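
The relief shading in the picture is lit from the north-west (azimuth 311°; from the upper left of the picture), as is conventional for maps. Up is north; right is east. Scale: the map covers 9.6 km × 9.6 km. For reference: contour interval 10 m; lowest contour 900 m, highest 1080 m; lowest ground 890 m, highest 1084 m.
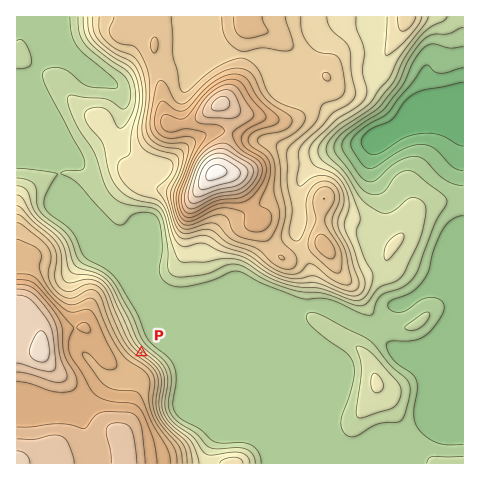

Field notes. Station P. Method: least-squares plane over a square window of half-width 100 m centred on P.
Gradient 8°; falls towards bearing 39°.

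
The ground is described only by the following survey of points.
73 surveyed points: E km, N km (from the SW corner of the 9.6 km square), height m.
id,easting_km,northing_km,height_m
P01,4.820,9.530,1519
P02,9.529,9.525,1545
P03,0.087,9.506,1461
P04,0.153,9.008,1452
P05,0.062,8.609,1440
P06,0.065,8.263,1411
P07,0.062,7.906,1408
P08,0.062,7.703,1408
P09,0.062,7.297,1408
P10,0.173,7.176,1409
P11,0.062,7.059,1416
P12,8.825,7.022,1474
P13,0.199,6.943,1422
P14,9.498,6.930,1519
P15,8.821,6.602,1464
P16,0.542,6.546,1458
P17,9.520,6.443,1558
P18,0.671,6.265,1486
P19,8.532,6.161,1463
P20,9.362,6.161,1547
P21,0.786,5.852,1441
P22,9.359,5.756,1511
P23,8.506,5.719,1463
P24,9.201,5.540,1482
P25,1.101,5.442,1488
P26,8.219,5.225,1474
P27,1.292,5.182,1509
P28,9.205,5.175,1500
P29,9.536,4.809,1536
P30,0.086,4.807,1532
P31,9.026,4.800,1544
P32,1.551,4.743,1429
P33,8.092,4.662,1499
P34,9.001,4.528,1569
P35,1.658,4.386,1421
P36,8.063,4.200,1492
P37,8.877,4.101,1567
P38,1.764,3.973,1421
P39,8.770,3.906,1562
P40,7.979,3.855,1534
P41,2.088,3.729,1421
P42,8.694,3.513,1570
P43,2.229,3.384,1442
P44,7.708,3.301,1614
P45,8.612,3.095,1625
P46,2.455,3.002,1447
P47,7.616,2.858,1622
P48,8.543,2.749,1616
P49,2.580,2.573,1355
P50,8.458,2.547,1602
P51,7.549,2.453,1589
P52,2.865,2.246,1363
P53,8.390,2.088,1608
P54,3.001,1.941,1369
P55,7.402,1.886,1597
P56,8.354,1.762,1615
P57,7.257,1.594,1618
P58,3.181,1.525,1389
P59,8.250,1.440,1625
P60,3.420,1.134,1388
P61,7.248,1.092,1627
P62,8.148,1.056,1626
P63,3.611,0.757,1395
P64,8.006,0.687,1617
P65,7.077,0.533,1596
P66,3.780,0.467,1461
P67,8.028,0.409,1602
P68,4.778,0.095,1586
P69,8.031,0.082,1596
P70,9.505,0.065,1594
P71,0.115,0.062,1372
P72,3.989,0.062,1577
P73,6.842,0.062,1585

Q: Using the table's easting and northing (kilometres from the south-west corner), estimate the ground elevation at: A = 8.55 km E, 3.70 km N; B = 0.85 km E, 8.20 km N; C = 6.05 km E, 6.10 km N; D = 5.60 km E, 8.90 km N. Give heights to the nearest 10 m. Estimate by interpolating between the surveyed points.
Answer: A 1540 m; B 1440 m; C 1450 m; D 1550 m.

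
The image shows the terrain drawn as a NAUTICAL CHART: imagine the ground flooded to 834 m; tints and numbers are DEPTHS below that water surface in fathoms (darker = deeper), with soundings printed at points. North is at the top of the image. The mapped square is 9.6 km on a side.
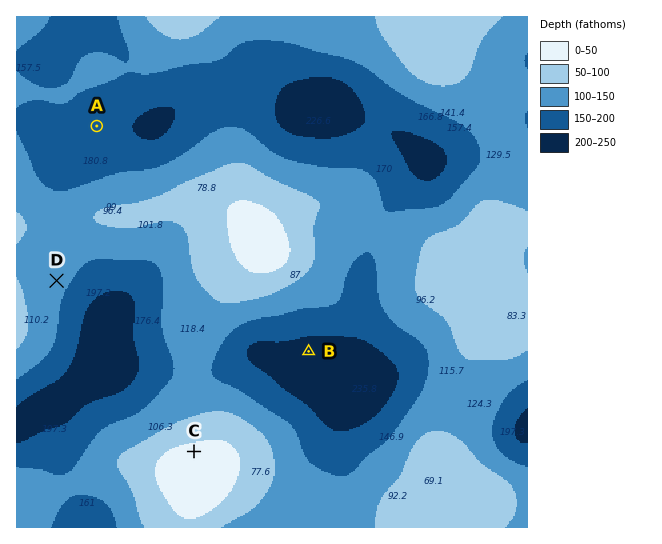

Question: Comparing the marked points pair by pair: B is lower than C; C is higher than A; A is lower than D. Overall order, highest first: C D A B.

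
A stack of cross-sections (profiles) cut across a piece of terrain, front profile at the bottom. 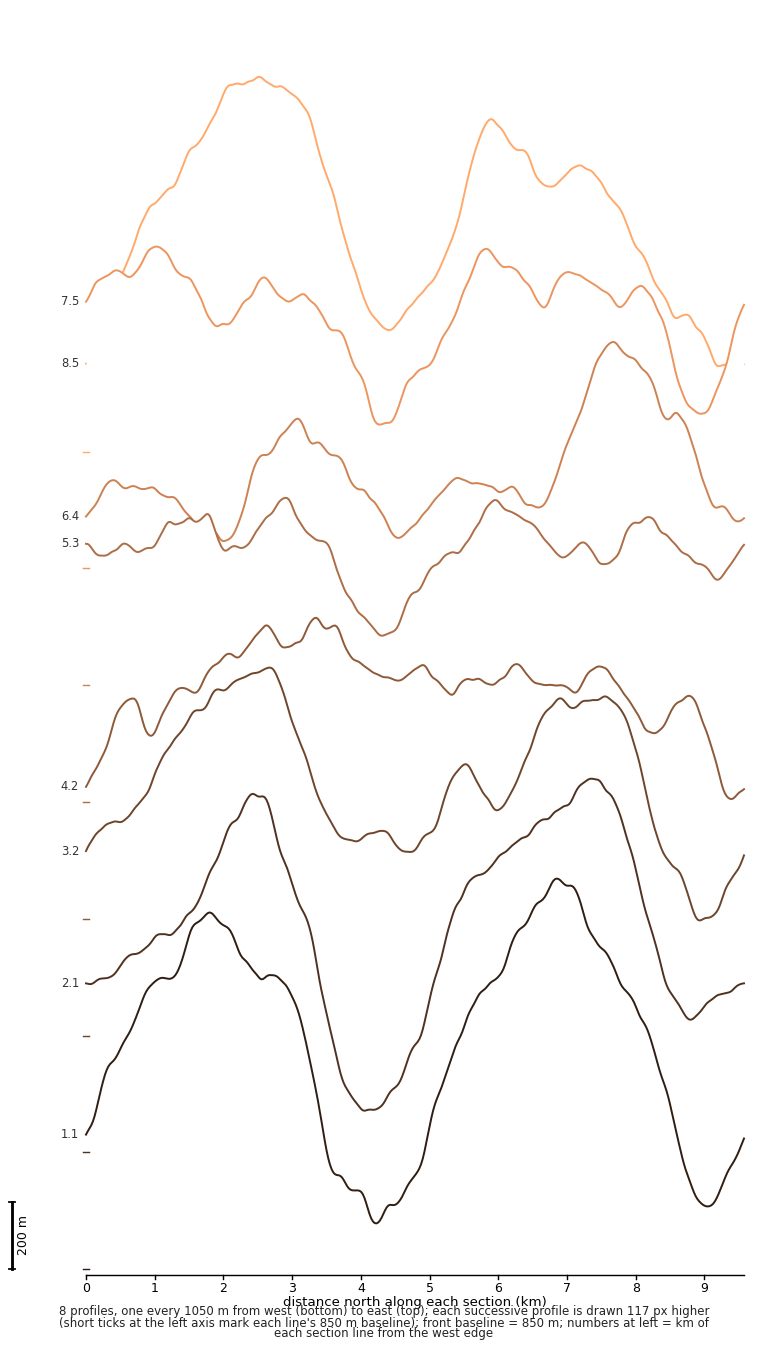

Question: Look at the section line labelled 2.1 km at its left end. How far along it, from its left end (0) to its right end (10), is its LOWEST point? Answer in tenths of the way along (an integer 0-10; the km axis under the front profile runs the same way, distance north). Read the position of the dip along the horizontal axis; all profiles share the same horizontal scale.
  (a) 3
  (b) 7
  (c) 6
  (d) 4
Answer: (d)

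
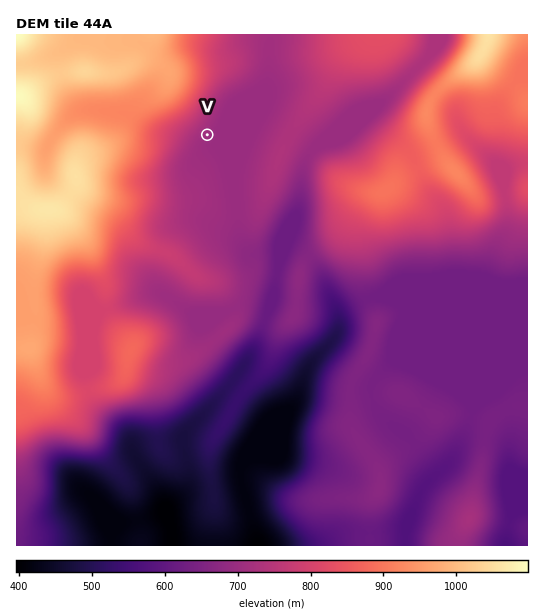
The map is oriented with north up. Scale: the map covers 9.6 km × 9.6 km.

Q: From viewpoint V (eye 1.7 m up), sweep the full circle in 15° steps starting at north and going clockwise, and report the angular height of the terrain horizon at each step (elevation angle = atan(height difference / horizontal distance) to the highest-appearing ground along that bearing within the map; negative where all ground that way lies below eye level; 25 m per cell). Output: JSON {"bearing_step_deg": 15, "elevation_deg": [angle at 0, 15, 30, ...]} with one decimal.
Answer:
{"bearing_step_deg": 15, "elevation_deg": [5.8, 3.0, 1.2, 1.1, 2.0, 3.7, 2.8, 3.0, 2.0, 0.6, 0.1, -0.2, 1.1, 1.8, 2.3, 4.6, 7.1, 8.2, 8.6, 9.2, 11.3, 12.9, 12.4, 9.5]}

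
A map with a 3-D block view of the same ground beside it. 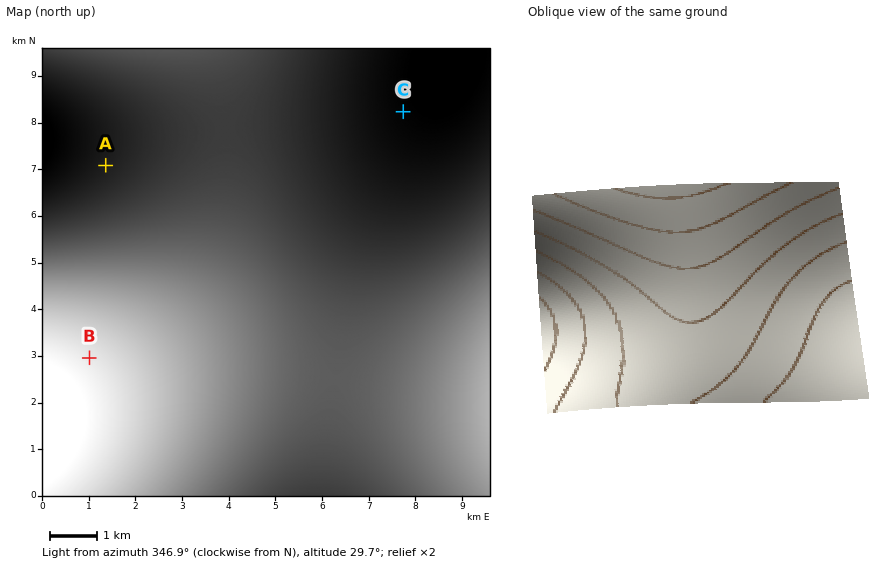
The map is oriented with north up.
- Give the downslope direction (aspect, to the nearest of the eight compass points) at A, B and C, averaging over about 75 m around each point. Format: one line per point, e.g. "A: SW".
A: SW
B: W
C: SE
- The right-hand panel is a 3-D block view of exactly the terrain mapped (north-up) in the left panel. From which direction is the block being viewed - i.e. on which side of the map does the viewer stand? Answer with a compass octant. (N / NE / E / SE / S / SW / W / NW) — S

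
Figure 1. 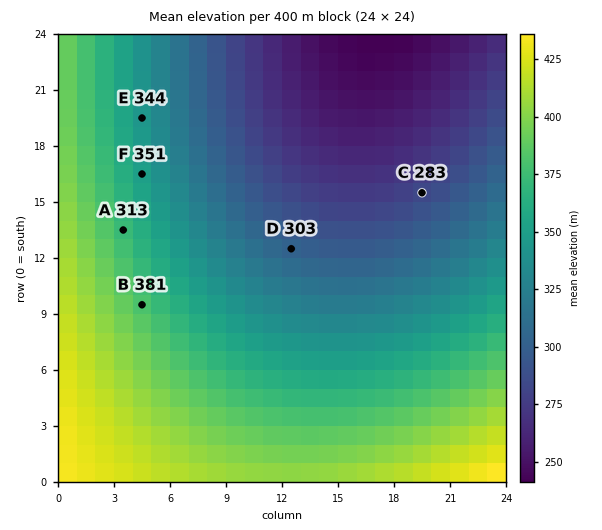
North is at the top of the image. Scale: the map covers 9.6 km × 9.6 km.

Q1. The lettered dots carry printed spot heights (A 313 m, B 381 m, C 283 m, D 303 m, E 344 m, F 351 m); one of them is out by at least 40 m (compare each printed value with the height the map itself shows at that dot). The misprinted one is A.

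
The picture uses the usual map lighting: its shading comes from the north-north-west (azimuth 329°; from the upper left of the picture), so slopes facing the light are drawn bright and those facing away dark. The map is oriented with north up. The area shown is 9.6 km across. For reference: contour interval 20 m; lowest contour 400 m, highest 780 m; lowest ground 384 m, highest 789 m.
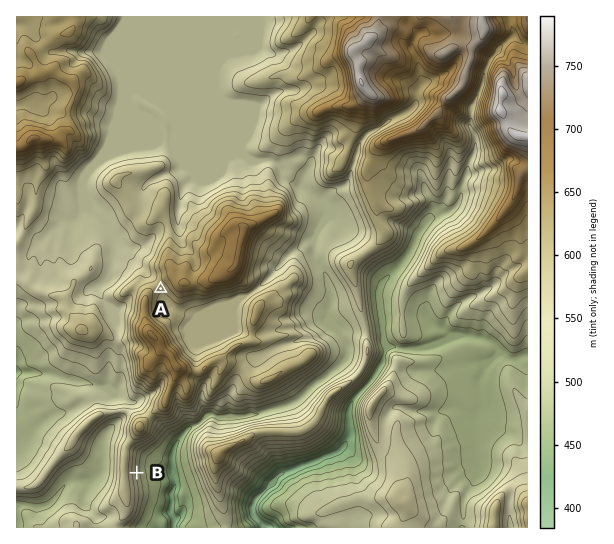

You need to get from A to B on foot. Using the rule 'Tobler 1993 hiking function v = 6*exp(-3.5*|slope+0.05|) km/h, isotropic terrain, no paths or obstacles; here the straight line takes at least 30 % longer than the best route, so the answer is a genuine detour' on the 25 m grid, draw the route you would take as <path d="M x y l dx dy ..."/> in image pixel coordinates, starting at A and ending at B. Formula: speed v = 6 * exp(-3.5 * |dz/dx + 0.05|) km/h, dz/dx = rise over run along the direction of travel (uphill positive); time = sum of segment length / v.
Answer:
<path d="M161 289l-4 8 0 21 9 19 0 18 1 3 0 11 3 5 0 4-20 40 0 15-1 2-12 12-2 3 0 20 2 3"/>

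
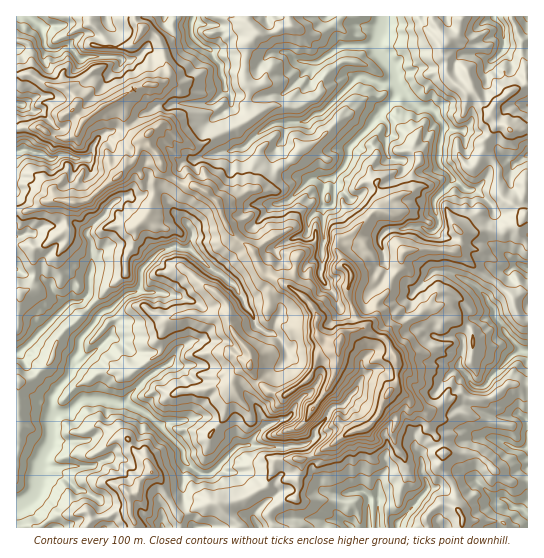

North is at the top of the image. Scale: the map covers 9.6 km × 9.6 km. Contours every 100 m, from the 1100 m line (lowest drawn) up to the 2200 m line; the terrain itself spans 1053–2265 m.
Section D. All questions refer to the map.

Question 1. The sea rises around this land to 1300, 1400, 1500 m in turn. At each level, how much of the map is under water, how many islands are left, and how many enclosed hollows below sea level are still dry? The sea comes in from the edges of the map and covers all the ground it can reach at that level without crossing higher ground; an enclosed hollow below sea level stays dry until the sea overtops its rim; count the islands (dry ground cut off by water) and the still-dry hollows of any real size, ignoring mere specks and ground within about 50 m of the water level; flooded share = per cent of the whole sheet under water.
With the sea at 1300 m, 29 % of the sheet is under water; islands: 0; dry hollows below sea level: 0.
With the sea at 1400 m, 47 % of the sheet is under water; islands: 0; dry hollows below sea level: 0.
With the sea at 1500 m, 66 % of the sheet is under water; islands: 0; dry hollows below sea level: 0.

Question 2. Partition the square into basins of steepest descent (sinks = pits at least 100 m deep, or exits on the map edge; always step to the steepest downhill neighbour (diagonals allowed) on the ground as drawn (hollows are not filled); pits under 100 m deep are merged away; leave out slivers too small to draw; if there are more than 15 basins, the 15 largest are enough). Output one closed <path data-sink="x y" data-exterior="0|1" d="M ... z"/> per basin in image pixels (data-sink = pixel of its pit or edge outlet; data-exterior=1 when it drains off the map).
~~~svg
<path data-sink="17 505" data-exterior="1" d="M147 135l-8 14-3 9-13 12-5 7-12 7-17 16-8 3-30-3-6 1-15 10-14 0 0 34 14 0 4 3 13-4 19-15 7 10 8 1 33-15 11-1 11 3-3 19-8 13 0 15-65 61-7 15-1 9-18 18-9 4-9 1 1 146 69 0 9-9 14-3 9-5 11 0 2-2-2-14 8-4 2-8 12-11 9 7 7 18 11 19 31-13 12 1 26-7 20-11 10-26 25 0 8-3 33-21 26-9 11-14 7-18 9-10 1-23-9-20-5-5-10-2-8-7-20 5-6 10-20-6-3-8 1-14-8-13-11-10-19-12-13-5-6-6-7-18-22-18-14-31-10-10-9-5-19-4-16-14-6-15-8-9z"/><path data-sink="383 17" data-exterior="1" d="M461 16l-171 0 1 9-2 2-6 0-14 8-12-2-10 13-3 32 5 9-2 23 4 8-4 3-50 26-6 0-12-7-13-15-7 0-11 9 1 11 8 9 6 15 16 14 19 4 9 5 10 10 14 31 22 18 7 18 6 6 13 5 19 12 11 10 8 13-1 14 3 8 3 2 17 4 6-10 20-5 10-9 1-14 11-12 5-15 9-12 0-9 5-6 29-2 18 3 7-7 1-13 13 1 12-4 17 2 6-4 8-2 8-10-24-18-2-7 0-20-6-9-10-10 1-10 9-12 7-4-3-1-6-10-7-5-11-18-6 2-16-13-4-7 0-14-4-4-2-6 6-9 10-6 4-12z"/><path data-sink="521 350" data-exterior="0" d="M435 249l-20 0-9 2-3 3-2 12-9 12-5 15-11 12-1 14-10 8 8 8 10 2 13 20 1 14-1 14-3 4 14 7 6 8 14 8 11-4 7-7 13-6 5 0 12 5 10 0 9-4 15-12 18 1 1-63-9-5-6-19-55-45z"/><path data-sink="193 18" data-exterior="0" d="M246 16l-111 1 1 5 6 6 7 1 11 10 8 30 0 9-5 5-24 4-22 12 6 10 4 18 10 10 6 0 16-12 7 0 13 15 12 7 6 0 54-29-4-8 2-23-5-9 0-8 3-24 9-13-9-11z"/><path data-sink="29 17" data-exterior="1" d="M134 16l-117 0-1 58 15 1 15 9 21 5 9 10-3 12 10 10 20-16 36-18 8-3 14 0 7-6 0-9-8-30-11-10-7-1-6-6z"/><path data-sink="351 527" data-exterior="1" d="M385 400l-5 13-11 14-26 9-12 9-30 16 0 9-4 8 2 11-3 9-11 2-16 13 0 5 5 10 113-1 0-13 12-11 2-16 7-12 0-9-15-28 3-24z"/><path data-sink="18 353" data-exterior="0" d="M125 224l-16 3-28 13-8-1-7-10-19 15-12 5-2 33-4 7-9 5 0 13-4 12 1 62 8 0 9-4 18-18 1-9 7-15 65-61 0-15 8-13 3-19z"/><path data-sink="17 151" data-exterior="1" d="M117 99l-14 6-16 12-6 6-2 8-12 8-14-3-12-8-16-1-9 3 1 81 13 0 15-10 6-1 12 0 8 3 15-2 20-17 12-7 5-7 13-12 9-21-8 0-10-10-4-18z"/><path data-sink="527 449" data-exterior="1" d="M518 384l-9 0-15 12-9 4-10 0-12-5-5 0-13 6-7 7-12 4 3 7 0 7 11 16 3 9 2 2 32 2 33 28 17-3 1-94z"/><path data-sink="494 17" data-exterior="1" d="M511 16l-49 0-5 18-10 6-6 9 2 6 4 4 0 14 2 5 18 15 6-2 11 18 6 4 9-13 12-9 17-9 0-41-7 0z"/><path data-sink="398 523" data-exterior="0" d="M394 389l-5 2-4 10 11 13-3 24 15 28 0 9-7 12-2 16-12 11 0 13 40 1 0-11 7-9 7-4 15 3-1-18-15-23 4-13-4-11-11-16-1-11-15-11-6-8z"/><path data-sink="527 514" data-exterior="1" d="M471 453l-26 0-5 10 1 6 12 16 3 10-1 11 8 12 0 9 64 1 1-47-18 2-27-24z"/><path data-sink="527 269" data-exterior="1" d="M527 215l-10 10-8 2-6 4-17-2-12 4-12 0-2 12-7 6 13 8 17 16 23 16 7 7 6 19 7 4 2 0z"/><path data-sink="21 105" data-exterior="0" d="M31 75l-15 0 0 54 9-2 16 1 12 8 10 3 11-3 5-5 4-9-10-11 3-5-1-9-8-8-21-5z"/><path data-sink="258 527" data-exterior="1" d="M298 459l-21 1-11 27-19 10-28 8 22 23 32 0 0-3-4-7 2-8 16-11 9-1 3-9-2-11 4-8 0-9z"/>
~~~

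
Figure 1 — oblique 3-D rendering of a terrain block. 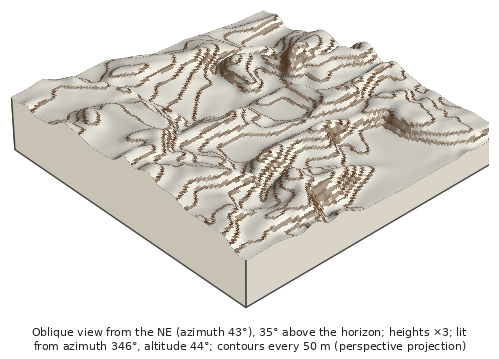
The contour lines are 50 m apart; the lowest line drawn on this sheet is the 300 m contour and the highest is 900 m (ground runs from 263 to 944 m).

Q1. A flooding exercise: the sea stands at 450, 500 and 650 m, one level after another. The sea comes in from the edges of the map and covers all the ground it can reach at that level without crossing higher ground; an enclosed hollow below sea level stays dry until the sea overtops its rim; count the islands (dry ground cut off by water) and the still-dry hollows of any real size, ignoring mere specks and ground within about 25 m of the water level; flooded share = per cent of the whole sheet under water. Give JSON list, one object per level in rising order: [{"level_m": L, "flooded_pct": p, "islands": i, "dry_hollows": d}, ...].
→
[{"level_m": 450, "flooded_pct": 8, "islands": 0, "dry_hollows": 0}, {"level_m": 500, "flooded_pct": 22, "islands": 1, "dry_hollows": 0}, {"level_m": 650, "flooded_pct": 63, "islands": 2, "dry_hollows": 0}]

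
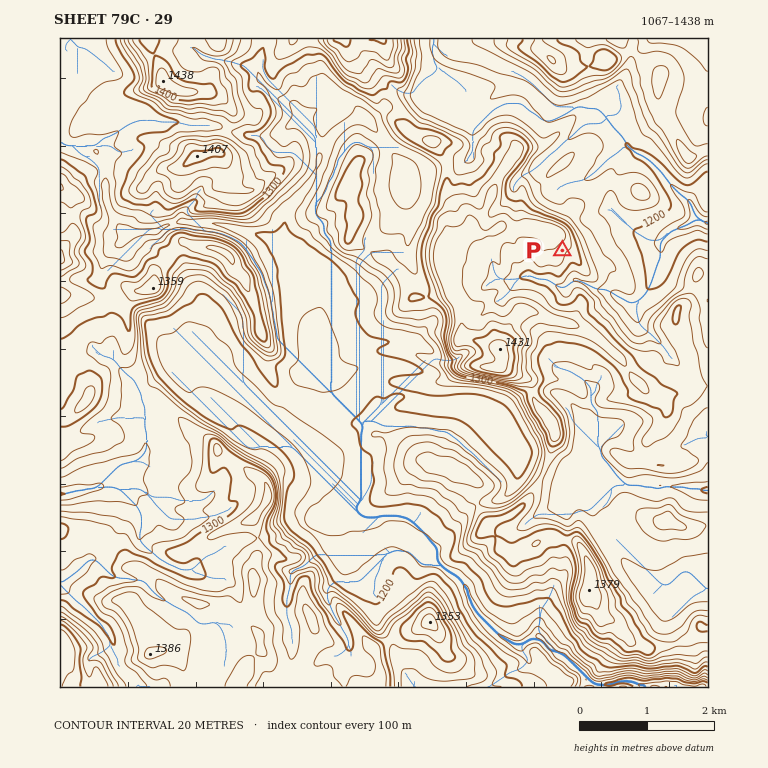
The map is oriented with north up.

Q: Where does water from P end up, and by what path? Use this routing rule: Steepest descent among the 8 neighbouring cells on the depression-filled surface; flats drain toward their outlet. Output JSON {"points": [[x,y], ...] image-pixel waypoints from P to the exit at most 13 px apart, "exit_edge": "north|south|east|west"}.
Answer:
{"points": [[562, 250], [571, 264], [574, 278], [586, 284], [599, 289], [613, 293], [627, 301], [640, 300], [650, 286], [655, 272], [660, 259], [660, 245], [670, 232], [684, 227], [697, 220], [708, 223]], "exit_edge": "east"}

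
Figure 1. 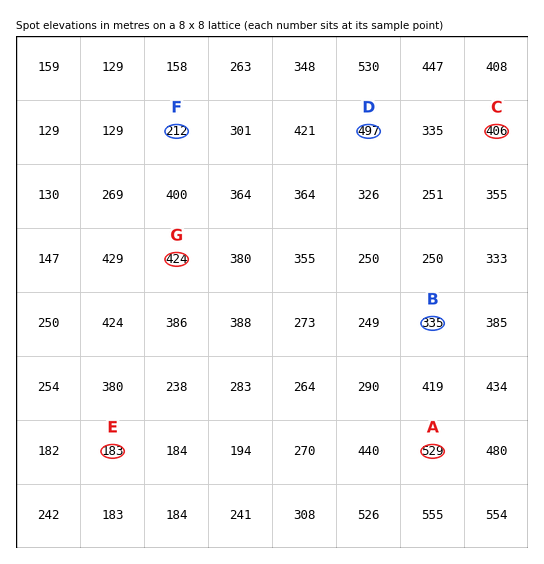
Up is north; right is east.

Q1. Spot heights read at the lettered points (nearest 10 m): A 530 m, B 330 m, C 410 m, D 500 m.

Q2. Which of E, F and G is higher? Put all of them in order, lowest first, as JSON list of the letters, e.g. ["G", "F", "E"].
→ ["E", "F", "G"]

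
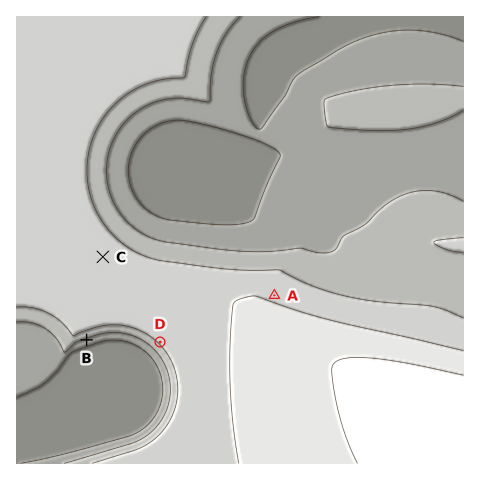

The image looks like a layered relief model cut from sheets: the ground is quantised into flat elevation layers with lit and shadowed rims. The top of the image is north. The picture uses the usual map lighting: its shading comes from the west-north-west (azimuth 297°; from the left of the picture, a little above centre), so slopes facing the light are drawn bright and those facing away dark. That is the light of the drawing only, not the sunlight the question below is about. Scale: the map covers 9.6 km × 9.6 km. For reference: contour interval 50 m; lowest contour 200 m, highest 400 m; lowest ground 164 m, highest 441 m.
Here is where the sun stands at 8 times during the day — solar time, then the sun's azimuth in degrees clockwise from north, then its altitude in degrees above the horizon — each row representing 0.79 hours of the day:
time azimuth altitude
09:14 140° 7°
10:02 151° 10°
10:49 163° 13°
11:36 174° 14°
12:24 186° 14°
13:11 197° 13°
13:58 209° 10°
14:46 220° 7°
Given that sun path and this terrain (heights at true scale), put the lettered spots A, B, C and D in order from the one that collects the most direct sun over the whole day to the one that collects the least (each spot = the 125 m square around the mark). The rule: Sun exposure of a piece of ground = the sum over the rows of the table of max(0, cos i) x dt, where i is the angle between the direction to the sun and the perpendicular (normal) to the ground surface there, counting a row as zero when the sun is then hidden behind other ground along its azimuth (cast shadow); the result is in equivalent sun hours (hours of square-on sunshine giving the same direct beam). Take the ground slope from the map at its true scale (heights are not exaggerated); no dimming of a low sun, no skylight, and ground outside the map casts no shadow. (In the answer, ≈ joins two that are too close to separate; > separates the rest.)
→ B > D > C ≈ A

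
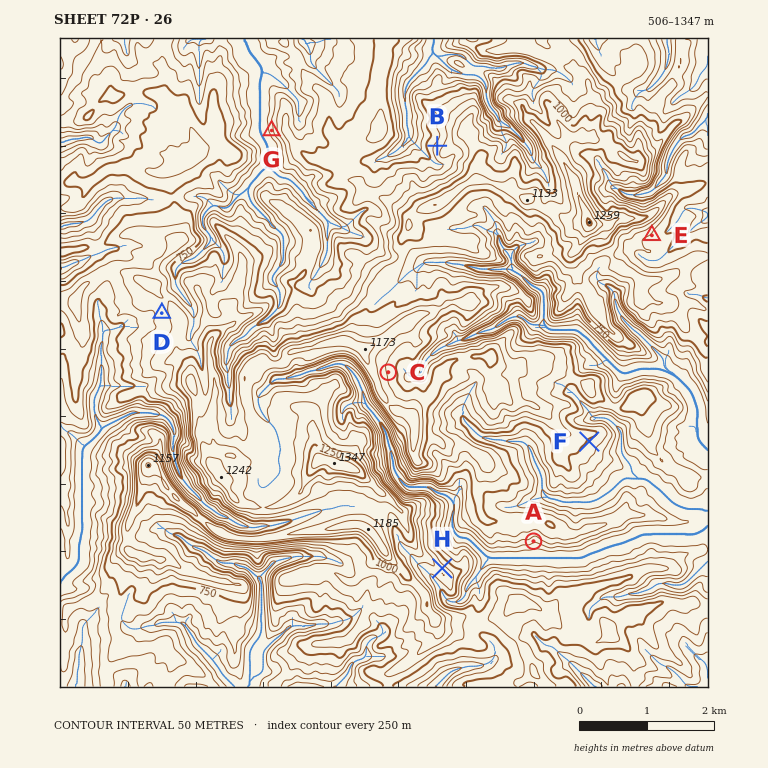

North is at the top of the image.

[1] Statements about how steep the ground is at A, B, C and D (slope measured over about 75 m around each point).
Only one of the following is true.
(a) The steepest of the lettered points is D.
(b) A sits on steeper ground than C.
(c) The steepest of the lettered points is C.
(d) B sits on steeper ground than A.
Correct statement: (b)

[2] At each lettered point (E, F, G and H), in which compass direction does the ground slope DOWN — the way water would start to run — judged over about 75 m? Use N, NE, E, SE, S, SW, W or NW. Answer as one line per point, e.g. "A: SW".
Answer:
E: SE
F: SE
G: W
H: NE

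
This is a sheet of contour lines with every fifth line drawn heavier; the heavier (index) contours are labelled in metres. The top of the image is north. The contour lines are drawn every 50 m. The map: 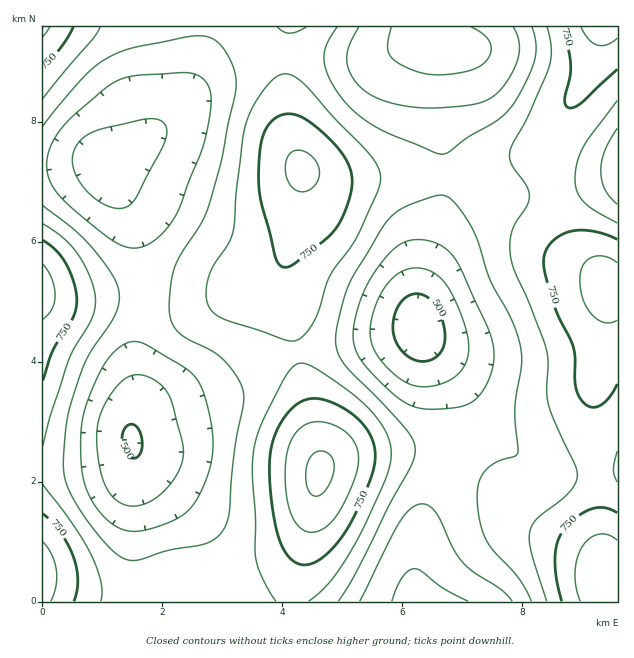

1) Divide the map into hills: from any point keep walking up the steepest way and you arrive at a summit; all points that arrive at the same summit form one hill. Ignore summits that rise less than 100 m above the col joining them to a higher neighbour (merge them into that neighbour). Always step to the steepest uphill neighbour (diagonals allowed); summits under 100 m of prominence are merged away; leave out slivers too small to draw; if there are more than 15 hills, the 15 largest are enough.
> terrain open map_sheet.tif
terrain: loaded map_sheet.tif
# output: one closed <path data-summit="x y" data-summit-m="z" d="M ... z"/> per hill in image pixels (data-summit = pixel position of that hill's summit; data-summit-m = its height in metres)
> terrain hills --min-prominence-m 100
<path data-summit="302 169" data-summit-m="810" d="M431 41l-13 0-26 11-24 6-79-5-35 0-18 5-27 16-57 60-42 29 4 18 16 32 5 13 9 65-3 30-5 19 0 68-4 16 1 6 9-12 12-8 73-24 35-21 19-9 110-20 29-9 0-42 20-69 6-33-8-89 0-30 6-19z"/><path data-summit="319 472" data-summit-m="860" d="M419 328l-28 8-110 20-19 9-35 21-66 21-19 11-10 12 0 17 3 118 7 36 277 1-3-11 0-39 4-27 12-36 18-38 8-25 0-15-5-18-9-20-16-25z"/><path data-summit="607 288" data-summit-m="822" d="M617 178l-67 14-69 6-20 8-15 19-12 25-11 30-5 20 0 24 6 16 30 38 26 45 49 44 9 5 16 2 26 0 38-3z"/><path data-summit="602 27" data-summit-m="824" d="M617 26l-187 1 5 12 9 6-6 19 0 30 8 89-6 33-18 61-1 15 17-52 14-24 9-10 20-8 69-6 68-15z"/><path data-summit="604 579" data-summit-m="835" d="M431 350l1 5 12 18 9 20 5 18 0 15-8 25-18 38-12 36-4 27 0 39 4 10 197 1 1-130-64 2-16-2-9-5-49-44-26-45z"/><path data-summit="43 292" data-summit-m="817" d="M109 162l-33 0-34 4 1 302 40-1 20-3 24-9 5-7 0-24 4-16-1-48 9-69-9-65-5-13-16-32z"/><path data-summit="43 27" data-summit-m="812" d="M205 26l-162 0-1 139 68-3 27-16 17-14 20-20 16-25 14-45z"/><path data-summit="43 577" data-summit-m="825" d="M133 448l-6 7-24 9-61 5 1 133 99-1-7-36z"/>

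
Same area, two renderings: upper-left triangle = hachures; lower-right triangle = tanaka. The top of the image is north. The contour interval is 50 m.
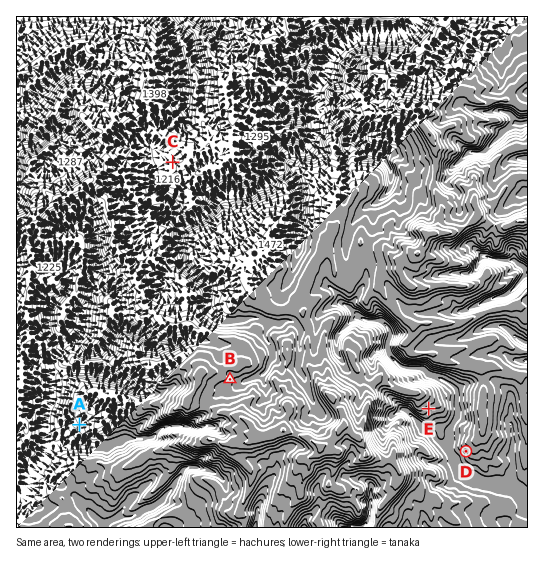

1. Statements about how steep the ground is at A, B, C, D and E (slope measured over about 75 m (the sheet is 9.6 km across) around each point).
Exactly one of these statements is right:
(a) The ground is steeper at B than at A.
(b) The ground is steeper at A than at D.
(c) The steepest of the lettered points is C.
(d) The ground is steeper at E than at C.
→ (d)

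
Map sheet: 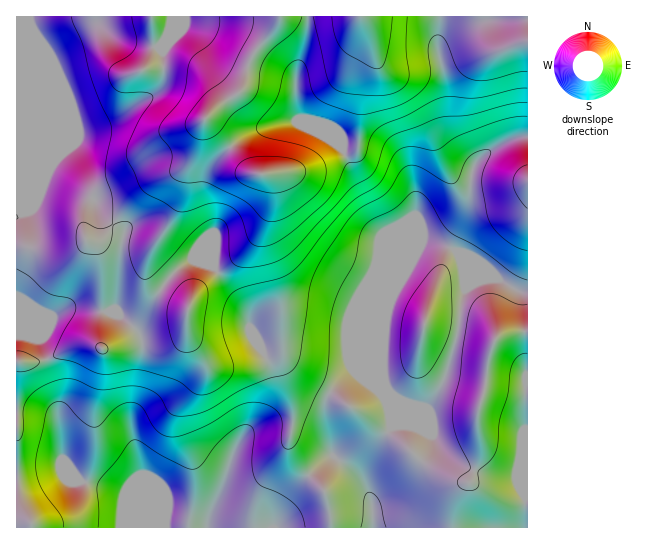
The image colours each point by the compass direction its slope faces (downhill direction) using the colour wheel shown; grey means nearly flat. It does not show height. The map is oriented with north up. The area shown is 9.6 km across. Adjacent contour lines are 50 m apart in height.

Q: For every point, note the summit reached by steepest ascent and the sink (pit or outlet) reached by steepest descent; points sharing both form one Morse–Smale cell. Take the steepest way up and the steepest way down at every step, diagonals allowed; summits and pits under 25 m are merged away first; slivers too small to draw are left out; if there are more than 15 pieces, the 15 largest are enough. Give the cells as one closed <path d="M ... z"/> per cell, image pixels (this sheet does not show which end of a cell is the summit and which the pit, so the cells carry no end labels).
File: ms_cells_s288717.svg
<path d="M439 16l-422 0-1 315 54-23 43 4 8 4 13 12 31-46 17-17 13-5 20 6 1-28-12-44 0-13 7-15 18-18 16-12 17-8 28-7 7 0 20 8 26 20 8 20 36 70 0 72 2-10 24-42 8-18 4-4 14 2 6-3 19-25 5-13 2-21 4-14-18-20-9-20-1-32-10-42z"/><path d="M297 121l-26 4-26 11-16 12-18 18-7 15 1 20 11 37-1 31 29 37 4 8 4 20 19 32 4 15 0 13-6 15-26 28-10 16-9 30-13 28-4 17 68-1 9-22 11-15 37-35-7-28 0-25 10-16 15-14 5 0 11 11 11 6 10 12 0-11-4-16 1-41 3-14 0-80-36-70-8-20-26-20z"/><path d="M195 260l-9 3-15 12-36 52 8 16-4 43-8 33 2 23 8 29-6 20 0 37 71 0 31-83 32-36 6-15 0-13-4-15-19-32-4-20-4-8-30-39z"/><path d="M462 259l3 31-4 11-4 34-13 46-11 20-7 8-24 10-9 7 20 1 13 5 5 6-11 19-48 44 2 27 149 0 2-5 0-132 3-5 0-93-7-1-18-11-33-14z"/><path d="M79 308l-17 3-11 6-33 14-2 3 25 7 18 53 0 32 4 33 18 22 44 12 8 21 1 14 1-37 6-20-8-29-2-23 8-33 4-43-4-10-22-20z"/><path d="M353 371l-18 15-10 16 0 25 7 28-37 35-11 15-9 23 98 0-1-27 48-44 9-15 2-5-10-8-14-4-16 2-2-16-5-14z"/><path d="M19 335l-3 0 0 192 117 1 0-14-8-21-44-12-18-22-4-33 0-32-18-53z"/><path d="M527 16l-87 1-3 32 10 42 1 32 9 20 18 21 11-11 15-9 16-7 11 0z"/><path d="M426 240l-5 2-16 32-10 16-8 21-4 63 8 53 14-10 21-8 5-4 16-31 12-45 2-28 4-11-4-31-6-8z"/><path d="M527 137l-14 2-27 14-13 14-6 39-14 21-14 12-14-2-4 4 16 2 18 8 15 16 23 9 28 16 7-1z"/><path d="M527 387l-2 4 2 107-2 30 3-1z"/>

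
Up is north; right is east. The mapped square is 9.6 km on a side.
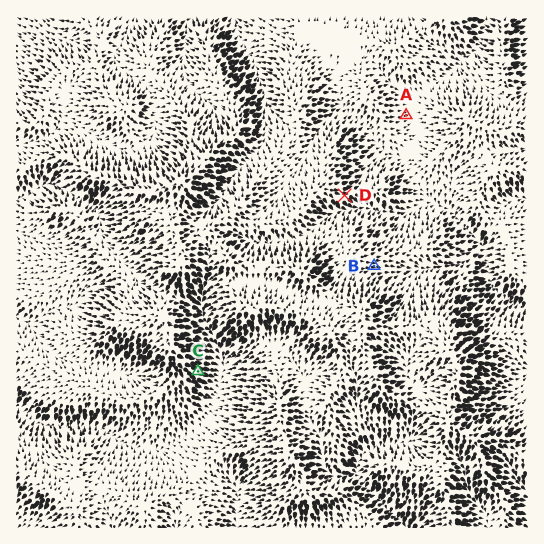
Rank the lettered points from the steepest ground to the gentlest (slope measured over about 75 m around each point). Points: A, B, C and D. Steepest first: C D B A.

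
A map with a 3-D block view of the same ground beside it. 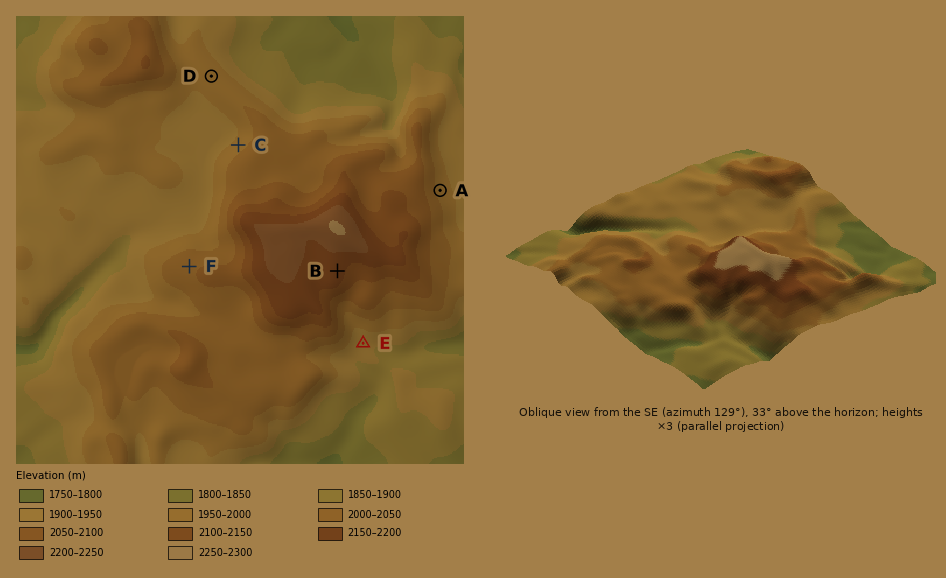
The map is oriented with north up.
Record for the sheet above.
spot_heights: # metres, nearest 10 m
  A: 1980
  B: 2180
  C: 1970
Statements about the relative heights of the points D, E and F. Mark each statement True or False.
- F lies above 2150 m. False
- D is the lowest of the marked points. False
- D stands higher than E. True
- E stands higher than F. False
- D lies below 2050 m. True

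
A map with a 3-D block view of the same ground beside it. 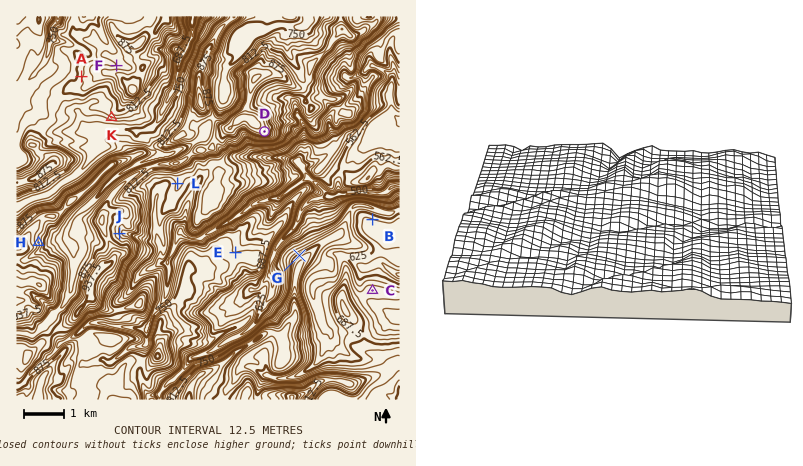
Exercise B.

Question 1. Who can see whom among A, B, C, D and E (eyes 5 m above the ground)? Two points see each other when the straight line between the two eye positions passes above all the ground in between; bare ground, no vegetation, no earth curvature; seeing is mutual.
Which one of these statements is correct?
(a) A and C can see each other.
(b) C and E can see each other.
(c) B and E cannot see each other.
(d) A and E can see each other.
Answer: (c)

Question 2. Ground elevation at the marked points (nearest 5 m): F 840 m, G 695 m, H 900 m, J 845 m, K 785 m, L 765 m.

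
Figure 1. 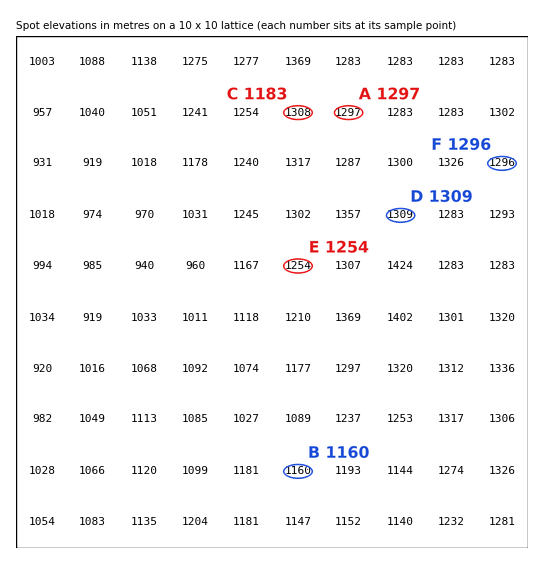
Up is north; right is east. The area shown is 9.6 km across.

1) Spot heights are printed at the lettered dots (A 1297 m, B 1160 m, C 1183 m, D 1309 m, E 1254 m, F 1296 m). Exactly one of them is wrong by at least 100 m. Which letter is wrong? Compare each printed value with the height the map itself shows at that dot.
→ C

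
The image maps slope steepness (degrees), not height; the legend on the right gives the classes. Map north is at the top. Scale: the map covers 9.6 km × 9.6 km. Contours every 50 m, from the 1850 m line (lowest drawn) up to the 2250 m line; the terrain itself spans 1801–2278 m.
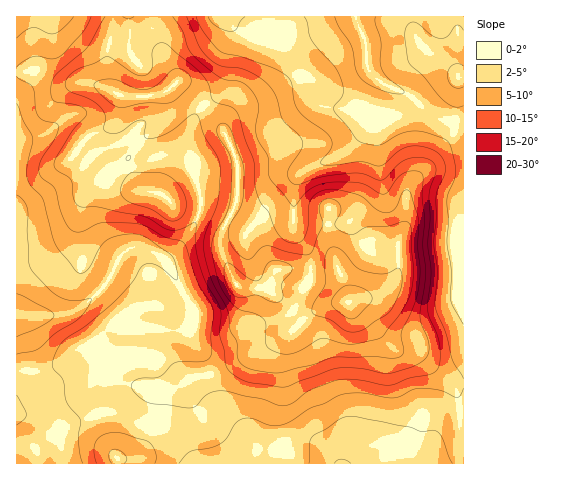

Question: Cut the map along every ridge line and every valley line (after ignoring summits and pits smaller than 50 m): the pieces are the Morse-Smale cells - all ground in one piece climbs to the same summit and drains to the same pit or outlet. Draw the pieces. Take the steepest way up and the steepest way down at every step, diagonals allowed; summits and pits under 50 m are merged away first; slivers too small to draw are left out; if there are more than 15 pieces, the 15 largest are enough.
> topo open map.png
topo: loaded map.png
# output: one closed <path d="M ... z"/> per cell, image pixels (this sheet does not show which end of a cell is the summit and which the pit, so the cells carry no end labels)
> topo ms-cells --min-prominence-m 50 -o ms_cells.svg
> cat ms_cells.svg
<path d="M355 16l-129 1 8 16-6 24-1 25-3 8-7 6-19 15-9 26 0 13 7 17 0 12 6 22-2 7 49 22 21-22 18-6 5-9 1 36 14 22 3 12-1 15-16 31 11 8 22-12 21-3 15 12 22 26 10 8 7 4 19 4 21 19 12 7 9 2 1-262-23-3-13-7-18-17-32-15-10-11-2-26z"/><path d="M348 302l-13 1-16 6-14 9-17 15-70 39-23 4-16 9-19 4-3 3-1 22-3 11 18 10 26 29 266 0 1-80-10-2-12-7-21-19-19-4-7-4-10-8-17-22z"/><path d="M140 247l-14 3-7 8-12 25-13 14-16 12-10 5-16 2-36-1 1 149 45-1 0-12-6-16-14-15-11-5 16 2 14 6 8 0 34-10 13 0 21 9 15 4 4-12 1-22 3-3 19-4 16-9 23-4 52-27 22-14 16-15-4 1-11-7-10 7-26 8-33 20-20 2-9-7-6-11-1-7 3-8 0-8-21-41-12-11z"/><path d="M130 138l-36 16-13 15-12 11-36 23-17 7 1 105 35 1 19-4 16-9 15-15 7-9 10-21 7-8 14-3 27 12 10-9 13-18 8-15 1-5-24-6-10-10-8-4-13-1-9-9-6-14-1-10 10-13z"/><path d="M38 71l-22 2 1 137 16-7 36-23 12-11 13-15 24-10 9-6 11 6 26-22 5-11-3-20-19 5-27-1-26-11-33-2z"/><path d="M225 16l-112 1 0 14-6 23 0 23 2 11 11 7 9 1 18 0 20-5 2 14-2 13-29 27 17 11 20-1 12 2 8 17 1-7-7-17 0-13 4-17 5-9 26-21 3-8 1-25 6-24z"/><path d="M463 16l-107 0 10 27 2 26 10 11 32 15 22 19 14 6 17 1z"/><path d="M200 212l-12 24-11 14-12 9 26 47-3 20 4 10 12 11 12 0 25-10 18-13 24-7 9-8-26-20-22-1-5-1-5-6-14-36 4-21z"/><path d="M293 193l-5 9-18 6-21 22-4 0-32-18-12-4-2 3 25 13-4 21 14 36 5 6 5 1 22 1 27 21 7-10 11-28 0-9-3-12-14-22z"/><path d="M112 16l-95 0-1 55 22 0 23 11 27 0 22 8-3-13 0-23 6-23z"/><path d="M116 413l-13 0-34 10-8 0-19-7-12 0 12 4 14 15 6 16 0 13 55 0 1-6 11 1 11-5 8-14 5-14-16-4z"/><path d="M139 146l-11 12 2 14 7 14 7 5 13 1 8 4 10 10 24 6 3-9-2-9-10-34-3-3-12-2-20 1z"/><path d="M154 426l-14 28-11 5-11-1 0 6 79-1-26-28z"/>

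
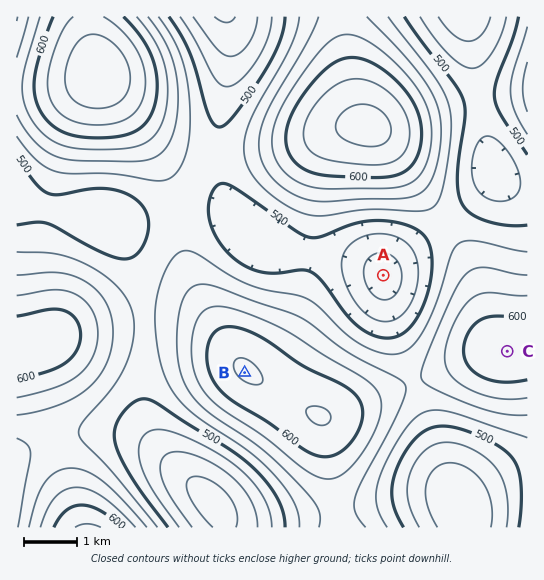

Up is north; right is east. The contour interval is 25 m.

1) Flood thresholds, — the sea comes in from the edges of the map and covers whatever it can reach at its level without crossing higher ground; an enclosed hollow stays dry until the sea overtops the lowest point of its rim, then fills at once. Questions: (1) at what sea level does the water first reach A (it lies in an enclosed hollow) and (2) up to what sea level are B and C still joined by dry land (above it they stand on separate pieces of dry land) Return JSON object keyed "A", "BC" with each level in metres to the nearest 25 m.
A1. {"A": 500, "BC": 550}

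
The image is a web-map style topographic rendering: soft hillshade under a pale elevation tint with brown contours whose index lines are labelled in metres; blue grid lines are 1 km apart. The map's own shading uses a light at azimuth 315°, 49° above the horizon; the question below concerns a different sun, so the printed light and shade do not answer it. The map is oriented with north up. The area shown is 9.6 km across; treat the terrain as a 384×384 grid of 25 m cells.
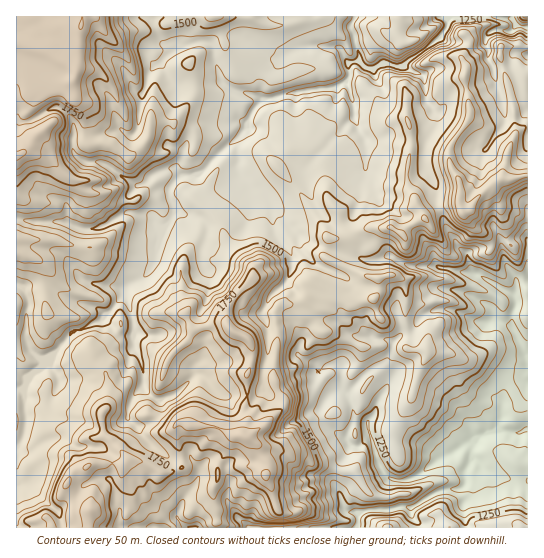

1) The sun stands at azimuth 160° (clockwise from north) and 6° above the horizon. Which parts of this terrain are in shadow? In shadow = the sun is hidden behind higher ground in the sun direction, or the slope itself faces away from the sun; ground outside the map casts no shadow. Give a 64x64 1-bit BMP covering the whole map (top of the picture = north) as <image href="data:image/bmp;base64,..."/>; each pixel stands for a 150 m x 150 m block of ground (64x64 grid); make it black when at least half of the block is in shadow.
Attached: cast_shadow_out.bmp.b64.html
<image width="64" height="64" href="data:image/bmp;base64,Qk0+AgAAAAAAAD4AAAAoAAAAQAAAAEAAAAABAAEAAAAAAAACAAATCwAAEwsAAAIAAAAAAAAA////AAAAAACEAAAQAB//sf4AAAAA/+f//4AMADCf///5wAQAPA9///nAAAA4B////eABgAwP//7+AAGACA///v8AMYIAzn/8//j4mgDsP/z//+AAAPg/+v//wAGI8Bf//9+AAdzAB////+A8eAwD+P/f//8wDAHw/+///4IMAGD/9///wwcAAP/////BA4AA/////0AjwAD/9//yABHAAP/n//sCScAA/8f/+SBAwAD/3//5IAAAAP+H89EAAQPg7/f5gYA94/BD9/gNAADz+EH/+z8DAHn4YH/j/wAEP/Bj///5AAAcA2MP/+GAAB/D4P//8fAYHxoB///44BgMcQGP//h7jM/gAA///f4//gAAD//+ff/IADAH/////wBgAcf///4+AAL/8////xAAAP/7////5YAA//////9/wACCB////j/wAAAB///s/76AAAL//8///sAAe//9D//u4ABc//wP/+7wAfh/+Ad/z/8D8D/wBH+P/wPAH/GAf4//gwIv/4B/n//DPwH/AH+f/OEfAc8Af57+8AGBjgB/H3/8AZAGAHe/P7wBmAex57++AAOcD/3nv7wAA/wa/+//uAAB0AAP7/84AgDAAAB//zgAMMAAAH//OQAgHAAAf/+zAAAeAB92//IAAB8ABiA//wAADAAAIH8/AA4AAAAEP78AByAAADwf/g=="/>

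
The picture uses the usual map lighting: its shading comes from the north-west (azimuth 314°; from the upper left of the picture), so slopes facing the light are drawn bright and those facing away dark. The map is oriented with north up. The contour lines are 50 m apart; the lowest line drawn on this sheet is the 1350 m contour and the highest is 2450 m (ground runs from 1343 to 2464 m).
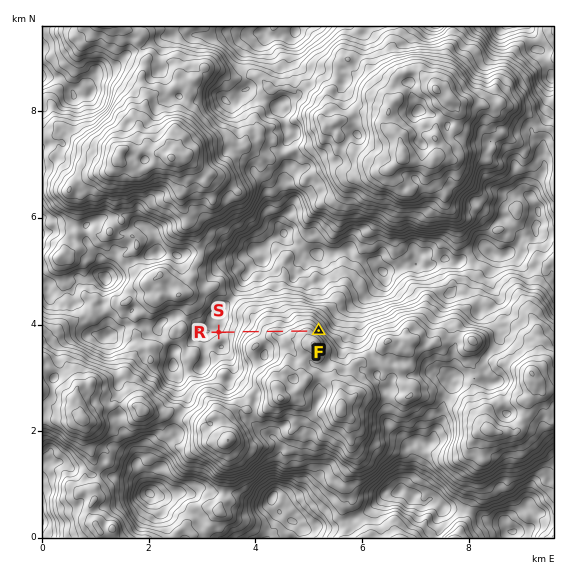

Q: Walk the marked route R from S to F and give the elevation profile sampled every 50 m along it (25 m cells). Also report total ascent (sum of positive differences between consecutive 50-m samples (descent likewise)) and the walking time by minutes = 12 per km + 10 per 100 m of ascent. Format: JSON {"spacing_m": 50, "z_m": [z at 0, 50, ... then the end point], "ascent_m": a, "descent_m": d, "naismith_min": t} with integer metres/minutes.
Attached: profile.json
{"spacing_m": 50, "z_m": [1683, 1692, 1707, 1731, 1753, 1773, 1798, 1826, 1857, 1893, 1925, 1945, 1963, 1984, 2006, 2028, 2052, 2074, 2099, 2124, 2138, 2138, 2130, 2124, 2125, 2134, 2150, 2166, 2175, 2185, 2196, 2209, 2224, 2230, 2222, 2204, 2179, 2148, 2132], "ascent_m": 560, "descent_m": 112, "naismith_min": 79}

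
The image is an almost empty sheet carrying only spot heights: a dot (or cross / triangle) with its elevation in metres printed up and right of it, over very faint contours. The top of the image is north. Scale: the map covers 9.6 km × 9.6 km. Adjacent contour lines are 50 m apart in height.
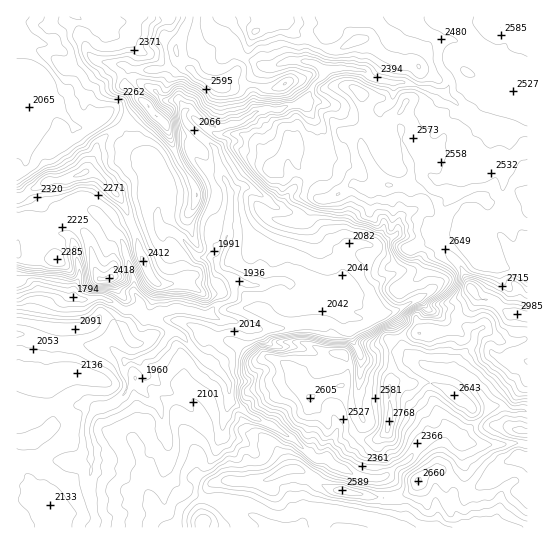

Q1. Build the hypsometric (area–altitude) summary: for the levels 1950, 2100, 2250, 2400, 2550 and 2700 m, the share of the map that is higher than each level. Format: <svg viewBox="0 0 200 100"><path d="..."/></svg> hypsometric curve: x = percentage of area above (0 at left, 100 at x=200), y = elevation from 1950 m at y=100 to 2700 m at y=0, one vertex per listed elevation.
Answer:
<svg viewBox="0 0 200 100"><path d="M194 100l-37-20-38-20-29-20-47-20-36-20"/></svg>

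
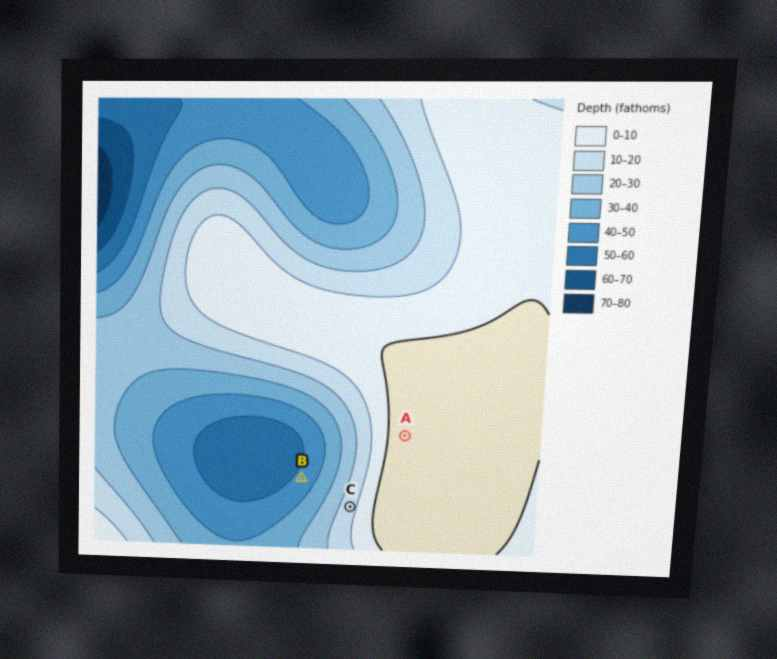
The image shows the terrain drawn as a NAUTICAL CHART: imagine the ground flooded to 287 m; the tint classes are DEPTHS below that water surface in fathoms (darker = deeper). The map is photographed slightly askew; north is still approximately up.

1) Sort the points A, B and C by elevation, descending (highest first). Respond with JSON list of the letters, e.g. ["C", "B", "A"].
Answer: ["A", "C", "B"]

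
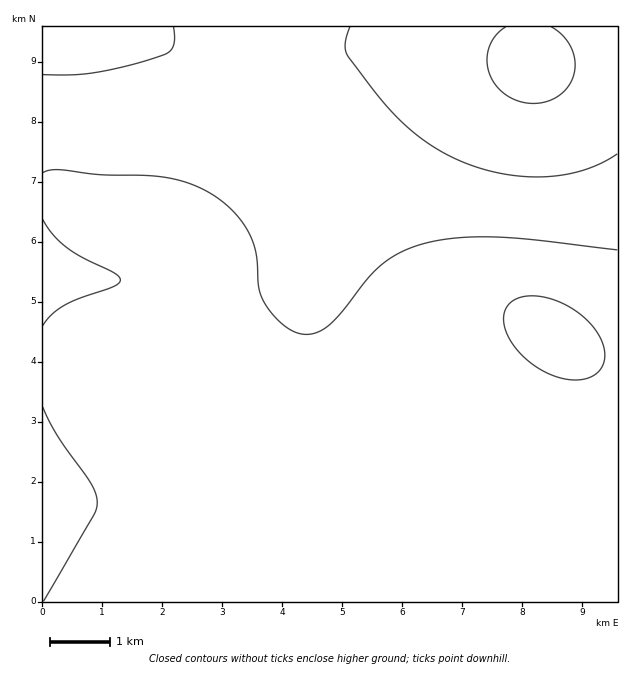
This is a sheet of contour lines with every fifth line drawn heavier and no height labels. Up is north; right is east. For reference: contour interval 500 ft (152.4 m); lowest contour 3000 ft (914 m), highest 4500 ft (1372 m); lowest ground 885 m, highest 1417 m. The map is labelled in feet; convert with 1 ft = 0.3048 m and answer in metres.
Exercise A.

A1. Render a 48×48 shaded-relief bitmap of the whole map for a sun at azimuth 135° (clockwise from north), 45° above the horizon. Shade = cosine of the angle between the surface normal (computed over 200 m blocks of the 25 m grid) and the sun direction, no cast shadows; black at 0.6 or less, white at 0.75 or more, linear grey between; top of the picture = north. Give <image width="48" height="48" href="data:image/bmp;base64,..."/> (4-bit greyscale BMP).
<image width="48" height="48" href="data:image/bmp;base64,Qk32BAAAAAAAAHYAAAAoAAAAMAAAADAAAAABAAQAAAAAAIAEAAATCwAAEwsAABAAAAAAAAAAAAAAABEREQAiIiIAMzMzAERERABVVVUAZmZmAHd3dwCIiIgAmZmZAKqqqgC7u7sAzMzMAN3d3QDu7u4A////AJmZmZmZmZmZmZmaqqqqqqqqqqqqu7u7u5mZmZmZmZmZmZmaqqqqqqqqqqqqu7u7u5mZmZmZmZmZmZmZmqqqqqqqqqqqq7u7u5mZmZmZmZmZmZmZmaqqqqqqqqqqq7u7u5mZmZmZmZmZmZmZmZqqqqqqqqqqqru7u5mZmZmZmZmZmZmZmZmaqqqqqqqqqqu7u5mZmZmZmZmZmZmZmZmZqqqqqqqqqqu7u5mZmZmZmZmZmZmZmZmZmqqqqqqqqqu7u5mZqqqqqZmZmZmZmZmZmZqqqqqqqqu7u5mqqqqqqqmZmZmZmZmZmZmqqqqqqqu7u5qqq7u7u7qpmZmZmZmZmZmaqqqqqqu7u5qqu7zMzLu6mZmZmZmZmZmZqqqqqru7u5qqu8zMzMy7qZmZmZmZmZmZmqqqqru7u5qru8zd3dzMupmZmZmZmZmZmqqqq7u7zJmqvMzd3d3cy6mYiImZmZmZmaqqq7vMzJmqu83d7u7dy7qYiIiJmZmZmaqqu7zMzImau8zd7u7t3LqYiIiIiZmZmaqqu8zN3YiZq8zd7u7t3LqpiIiIiImZmZqqu83d7XiJqrzN3u7t3MupiIiIiIiZmZqqvM3u7nd4mqvN3e7d3MupiIiIiIiJmZmqvN7u7mZniZq8zd3dzLupiHiIiIiIiZmavN7u7VVWZ4mqu8zMzLupiHeIiIiIiIiZq83t3TNEVWeImqu7u7upmHd4iIiHd3d4mrzMzCIiI0RWeJqru7uqmHd4h3d3dmZmeJmqqhAAARI0Z4mru7u6mIeHd3d2ZVVEVmeImQAAASNFaJq7zMu6mYiHd3dmVUMzNFVniCM0RWeImrzMzMy7qYiHd3ZlVDMiI0VmeGeJu8zMzN3d3cy7qYiHd3ZlRDIiI0RWd5q97//u3d3d3cy7qYiHd2ZVQzIiI0RWZ5rN//7t3d3d3cy7qYiHd2ZVRDMzM0RVZnm97tzMzMzMzMu6qYiId2ZlRDMzM0RFVmebu7qqqru7u7u6qYiId3ZlVEQzMzREVVaJmYiImaqru7uqmYiId3ZmVURDMzNERURmdmd3iJmqqqqqmYiIh3dmVVRDMzMzRENFVVZmd4iZqqqpmYiIiHd2ZVREMzMzMzI0RFVWZ3iJmZmZmZmIiIh3ZlVEMzIiMzI0REVWZ3iImZmZmZmZmYiHdmVUMyIiIzM0REVVZneImZmZmZmZmZmIh2ZUQyIiIkRERFVVZneIiZmZmZmZmZmZiHZlQzIiIlVVVVVWZ3eIiZmZmZqqqqqqmYd2VDMiImZmZmZmZ3eIiZmZmaqqq7u6qpiHZUMyInd3ZmZnd3iImZmZmqqru7u7u6mYdlQzM4iId3d3eIiJmZmZqqq7vMzMzLuph2VEM5mYiIiIiImZqqqqqqu7zM3d3cy6mHZURJmZmZmImZmqu7u7u7u8zN3u7t3MuodmVZmZmZmZmZqrvM3d3Mu8zd7u7u7dy6h3ZpmZmZmZmaq7zN7u7t3M3e7v///u3LqYd5mZmZmZmZqrzd7v/+7d3e7v///+3LqYdw=="/>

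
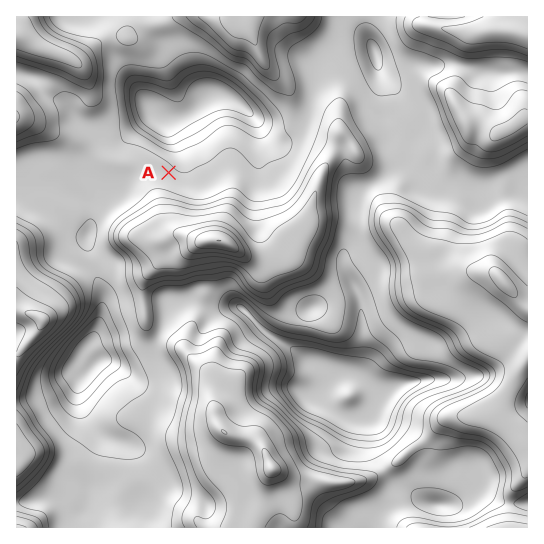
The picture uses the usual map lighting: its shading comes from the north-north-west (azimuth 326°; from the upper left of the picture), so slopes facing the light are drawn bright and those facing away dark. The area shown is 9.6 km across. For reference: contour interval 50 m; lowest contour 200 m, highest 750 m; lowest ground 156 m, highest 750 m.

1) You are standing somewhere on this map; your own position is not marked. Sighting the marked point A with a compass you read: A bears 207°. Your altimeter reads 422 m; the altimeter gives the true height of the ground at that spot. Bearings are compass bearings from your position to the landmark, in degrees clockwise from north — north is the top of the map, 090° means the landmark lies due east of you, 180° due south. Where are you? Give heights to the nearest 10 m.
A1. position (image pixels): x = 228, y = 56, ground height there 420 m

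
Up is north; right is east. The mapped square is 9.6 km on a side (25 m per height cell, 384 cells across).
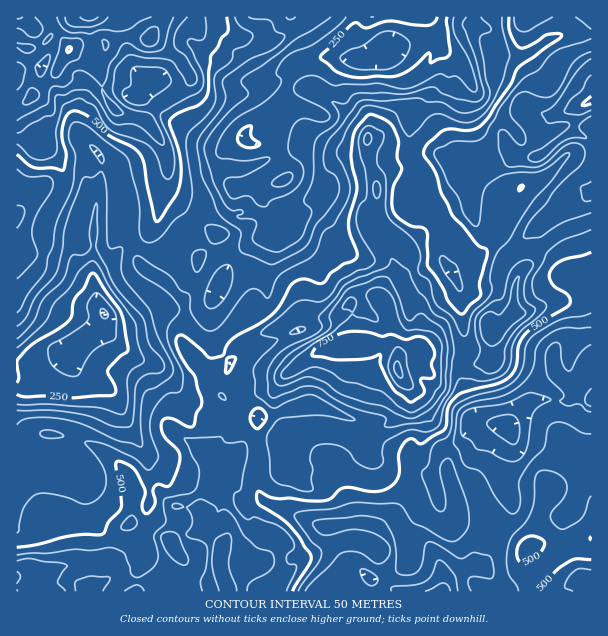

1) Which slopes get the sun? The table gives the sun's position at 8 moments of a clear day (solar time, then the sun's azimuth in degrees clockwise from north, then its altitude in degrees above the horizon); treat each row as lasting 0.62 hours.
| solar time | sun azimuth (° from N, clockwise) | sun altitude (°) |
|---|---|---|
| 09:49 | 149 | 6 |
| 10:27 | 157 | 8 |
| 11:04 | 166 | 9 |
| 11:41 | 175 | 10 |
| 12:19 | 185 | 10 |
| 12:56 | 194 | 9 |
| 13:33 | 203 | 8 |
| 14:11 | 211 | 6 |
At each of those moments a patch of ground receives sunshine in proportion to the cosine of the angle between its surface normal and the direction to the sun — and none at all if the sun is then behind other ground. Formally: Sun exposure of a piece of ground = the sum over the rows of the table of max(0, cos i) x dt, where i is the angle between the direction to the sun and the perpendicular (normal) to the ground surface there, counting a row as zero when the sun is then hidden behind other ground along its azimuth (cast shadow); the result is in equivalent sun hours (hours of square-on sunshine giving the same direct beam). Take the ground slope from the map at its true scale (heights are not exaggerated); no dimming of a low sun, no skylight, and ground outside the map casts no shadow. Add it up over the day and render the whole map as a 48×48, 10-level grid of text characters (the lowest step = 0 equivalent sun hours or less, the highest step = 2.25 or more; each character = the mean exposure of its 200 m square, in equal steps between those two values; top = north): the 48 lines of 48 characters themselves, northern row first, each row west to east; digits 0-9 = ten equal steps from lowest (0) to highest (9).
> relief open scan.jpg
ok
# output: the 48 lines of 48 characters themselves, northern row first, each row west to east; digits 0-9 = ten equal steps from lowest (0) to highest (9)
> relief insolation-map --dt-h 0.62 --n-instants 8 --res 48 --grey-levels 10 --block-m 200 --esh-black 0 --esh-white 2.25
013000000000365332000101466647766542223434454445
001100000101444434212025654322000111341136653101
225213334789511445555786643100000000144224420000
763174157899820233578864310000000000004211000100
321567544345662157776421000000000000001210001100
103865642111135433322230000000000000000100000001
024798720000048732334645520000000000000000000000
587487760000577656676433453000001100000003400127
776568778620345677653210000000002100000024445889
754446899774024664422221000000010000000112323121
622212589977213432111123210134432100000120110896
866421245655422110000134323344331331244441128623
799634322333432211113212335443121365212369996101
576434532333442112232111234442145335423466641001
431254433444443100001210122223332214533432100232
410463333334553210000112211113410123433332001246
212543333233553100000122100112200113453221002456
123433333334543210011100100242300021454211135666
344333235457532334210000010134130023134201456665
234456544124332234200000011001113122113102245565
113457862310133344200000000000001311111120035544
125545664553123443210000000000011000110120553223
268765576555422431111110000000001010011012311223
467655588754432310110000000013200000000002000223
654432246764322100110000000111320000000001246776
765554203454200001100011000000000000002118999987
887753102334311010012310000000000000114458888755
853100000345631001442000012333200112214665556346
200000000023573002210000488766202443421333333343
100000011000046222122117976655541333356786532443
000000000100013420233599996554585264479999741242
000000000110012431135699889876678658899998654201
000000000021001243367742137999888897799986310002
000000000022000123431100000246579974443454311000
211100000013300002100124433222589998410101222110
245543100014562000023323455544456677201000222221
345555420002345521233333345433343540010000001222
431113442000123432342342233454432342100100000133
212222233200001233332444323444443223211121210122
100111123311000023434677544677754223322123333321
111011112322100001220247997778764322322111234532
111111100001354321000003578766654421232110123211
100000012541001300101000111101333552233320010000
000000002433214510101110000220033478555420011123
000000000123622423210142024665333358754422333201
100011232101463233333322555567633435644434432000
322457752101122142246526864115546655520235431000
331024413544433343244247631110268987433224311243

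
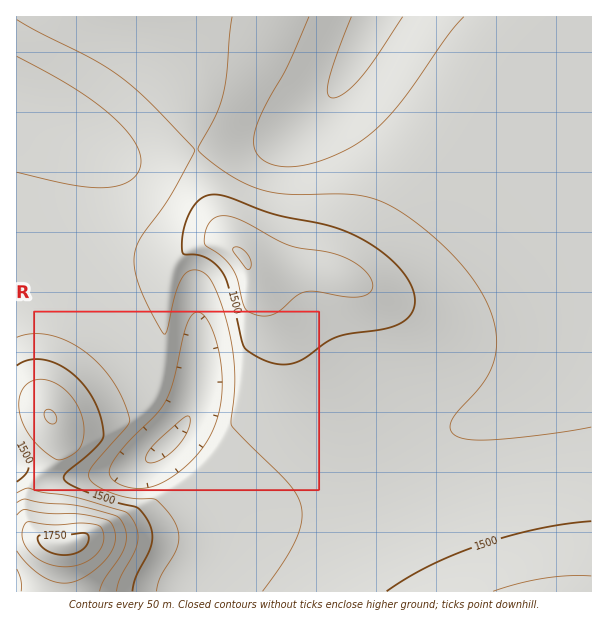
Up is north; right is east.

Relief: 1340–1780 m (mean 1460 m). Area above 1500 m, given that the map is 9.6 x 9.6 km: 15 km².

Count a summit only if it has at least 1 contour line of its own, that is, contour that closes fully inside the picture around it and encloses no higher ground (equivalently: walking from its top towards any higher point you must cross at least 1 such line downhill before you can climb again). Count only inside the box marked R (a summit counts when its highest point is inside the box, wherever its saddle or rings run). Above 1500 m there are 1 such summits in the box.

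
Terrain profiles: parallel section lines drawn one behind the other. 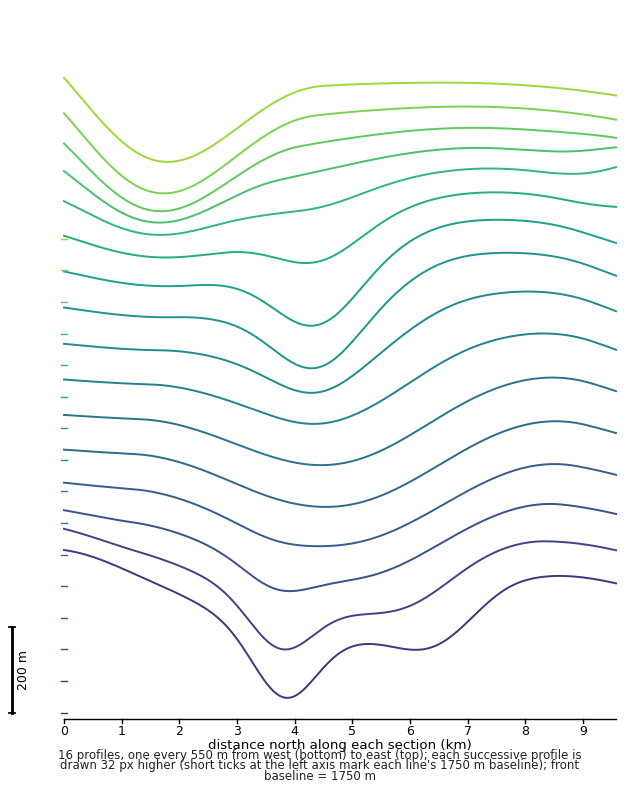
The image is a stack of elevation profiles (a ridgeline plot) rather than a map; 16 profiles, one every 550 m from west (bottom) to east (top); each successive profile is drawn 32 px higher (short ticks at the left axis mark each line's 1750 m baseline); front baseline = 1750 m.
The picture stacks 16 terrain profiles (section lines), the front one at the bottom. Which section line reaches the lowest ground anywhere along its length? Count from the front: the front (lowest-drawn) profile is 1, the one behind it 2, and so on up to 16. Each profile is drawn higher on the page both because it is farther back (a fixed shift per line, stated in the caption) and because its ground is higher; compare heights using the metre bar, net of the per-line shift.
1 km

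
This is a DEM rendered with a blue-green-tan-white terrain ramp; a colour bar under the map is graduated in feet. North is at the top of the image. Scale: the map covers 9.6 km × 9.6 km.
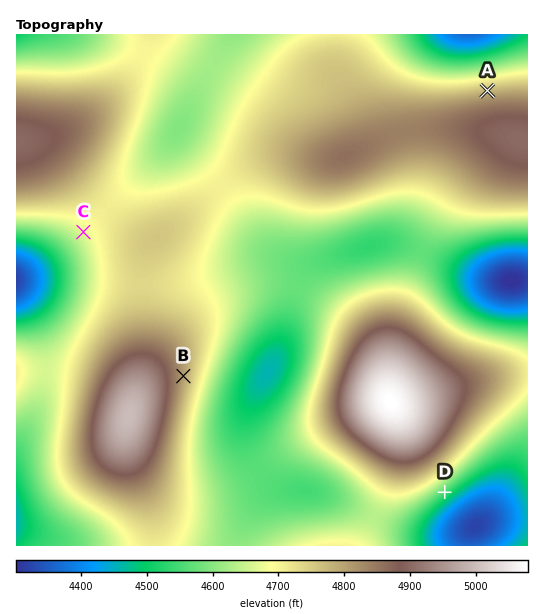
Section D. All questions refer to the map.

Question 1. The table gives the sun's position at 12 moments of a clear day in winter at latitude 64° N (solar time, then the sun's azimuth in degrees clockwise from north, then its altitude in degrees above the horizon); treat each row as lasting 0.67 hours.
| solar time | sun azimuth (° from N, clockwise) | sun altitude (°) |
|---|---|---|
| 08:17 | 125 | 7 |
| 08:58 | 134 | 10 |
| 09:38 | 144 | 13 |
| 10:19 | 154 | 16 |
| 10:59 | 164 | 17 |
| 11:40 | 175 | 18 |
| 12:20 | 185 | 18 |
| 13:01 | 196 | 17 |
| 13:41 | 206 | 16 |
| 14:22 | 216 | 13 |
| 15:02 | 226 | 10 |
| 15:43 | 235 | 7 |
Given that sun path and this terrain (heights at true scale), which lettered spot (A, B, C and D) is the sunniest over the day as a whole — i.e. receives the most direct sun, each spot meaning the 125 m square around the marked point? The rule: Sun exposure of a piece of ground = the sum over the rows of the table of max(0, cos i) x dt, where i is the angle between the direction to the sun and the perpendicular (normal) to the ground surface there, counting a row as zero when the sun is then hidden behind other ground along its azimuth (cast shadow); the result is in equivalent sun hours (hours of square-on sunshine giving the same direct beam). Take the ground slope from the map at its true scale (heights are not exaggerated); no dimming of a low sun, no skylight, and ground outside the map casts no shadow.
D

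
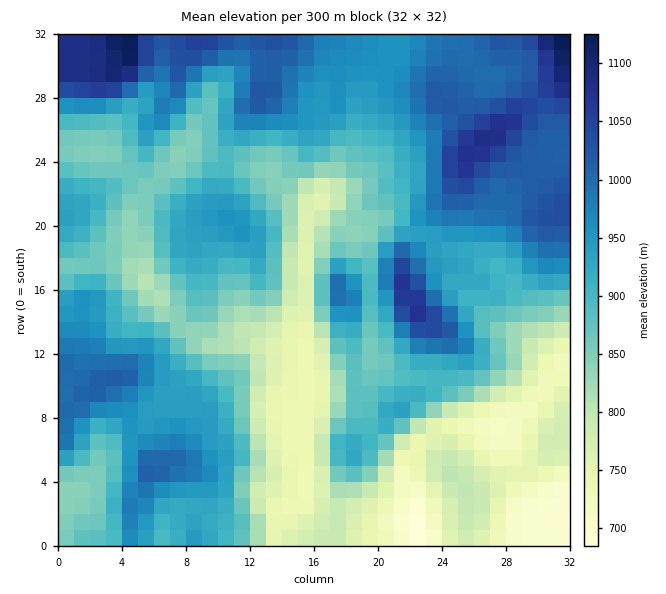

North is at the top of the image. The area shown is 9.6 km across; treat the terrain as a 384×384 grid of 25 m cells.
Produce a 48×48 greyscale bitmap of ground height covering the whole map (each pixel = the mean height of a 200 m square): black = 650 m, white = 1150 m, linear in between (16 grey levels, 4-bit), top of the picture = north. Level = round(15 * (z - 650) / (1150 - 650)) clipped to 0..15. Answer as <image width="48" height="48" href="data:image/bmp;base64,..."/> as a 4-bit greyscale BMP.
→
<image width="48" height="48" href="data:image/bmp;base64,Qk32BAAAAAAAAHYAAAAoAAAAMAAAADAAAAABAAQAAAAAAIAEAAATCwAAEwsAABAAAAAAAAAAAAAAABEREQAiIiIAMzMzAERERABVVVUAZmZmAHd3dwCIiIgAmZmZAKqqqgC7u7sAzMzMAN3d3QDu7u4A////AGd3eJqHeJmId1QzRERDMyIhEjRDMiIREWZ3eJqHiJmId2QzREREMyIREjREMiEREWZmeKqYiIiIh1QzM0REMyIREjREMiEREWZmeKqYiIiIhlMzMzREMzIRIjREQyIREWZmeKqpmIiYdkMzIzRURDIhI0REQyIiEWZmeJqqmZmZdUQzIjRVVEMiM0REQzIiImZmZ5q7qqqZdlQzMjVnZUMiNFVEQzMzIndmZ5q7u6qZh1QzMzV4dlMjRFRDMzMzM5l2Z5qqq6mZh2QzM0aIh2QjNERDIiM0RKmHd5qqqqmZh1QzM0aIiHUzNEQyIiI0RKqHeJmZmpmYhlMzMzaIeIdTMzMiIiI0RLqYiZmZmZmYdkMzMzV3d4h1QzIiIiIjRLupmZmZmZmYdkMzMzRnd4mHZUMyIiIjNKu6qqmZmZmYdkMzMzRnd4iIh2VUMyIiNKu7uqqZmZmHdkMzMzRXd3iIiHdmVEMiM6q7u7qZmZh3dlQzMzRXd3d3iId3ZVQyI7qru7qpmId2dlQzMzRndmd3h4iHdlQyIrqqqqqpiHZmZUQzMzR3ZmeIiImYdmVDIqqqqZmZh2VVVUQzMzV3ZneJqqqpdmVDM6qqmIiIdlVVREQzM0aIdnibu7uYdlVEQ5mZiHd3ZmZlVVRDM0eJdnm8zLqXZmVVVJmZiHdmVmdmVVVDM1iZh4rNzLqHd2ZmZZmZmHZVVnd2VWZUNGmqh4vdy6mHd3d3ZomZh2ZVVnd2ZmdkNGm6h5vdupiIiId3d3iIdmVVZ3h3Z3dlNGm6h5zcqYiIiHiIiGZ3dlVVd4iHd4h1M2mpd5zLqYiIh3iZmWZmZlVWeIiIeIh1M1eId5vLmZmIiImaqnd2ZmVniJiIiJh1M1Z2Z4u6mYiIiImqqoh3ZmVniZiJmZh1Q1ZmZnmpmZmZmZqru4iHZmVniJmZmZh2Q0VmZmeJmZmZmqq7u5mIdmZniJmZmZh2Q0VmZmeJmqqqqqu7u5mIdmZniJmZmYdmQzRWZmeJqruru7u7zIiIh2ZneImZmHZmQzNFZ3d5qru7u7u7zIiIh3Zmd4iIh3ZmVDRFZneImry7u7u7u4d3d3ZmZneId2ZmZVVWZniImszLu7u7u3dmZmd2Zmd3dmZmd2Zmd3eIms3cu7u7u2ZmZmd2ZmZ3d2Zmd3Znd3eIms3dzLu7u2ZmZniHZmZ3h3d3iId3d3iJmszd3Mu7u2ZmZniYdmZ4iYiImZiHiIiZqrzN3cu7u3d3d3iah2Z4mqmZmZmIiImZqrvM3dy7u4iIh4iaqHZ4qrqqmZmYiZmau7u7zNzLu6qqqYiaqYd4m7u6qZmZmZmqu7u7u8zMzLvMy6mJqpd4mru6qZmZmZmqu7u7u7vM3d3d3cuZu6h4mru6qZmZmZmqu7u6qru83d3d3uy6u7qZmru6qpmZmZmau7u6qru83t3d3u27vLuqqru7uqmZmZmaqruqu7u83t3d3u3LvMzLu7u7uqqqmZmaqqqru7vN7t3d3u3LzMzMu7vLuqqqmZmZqqqru7vN7g=="/>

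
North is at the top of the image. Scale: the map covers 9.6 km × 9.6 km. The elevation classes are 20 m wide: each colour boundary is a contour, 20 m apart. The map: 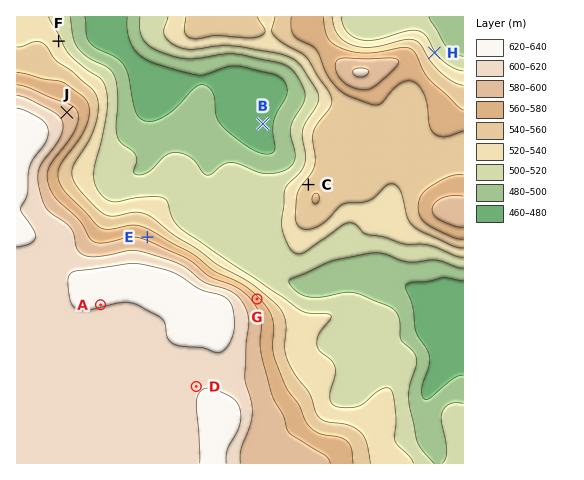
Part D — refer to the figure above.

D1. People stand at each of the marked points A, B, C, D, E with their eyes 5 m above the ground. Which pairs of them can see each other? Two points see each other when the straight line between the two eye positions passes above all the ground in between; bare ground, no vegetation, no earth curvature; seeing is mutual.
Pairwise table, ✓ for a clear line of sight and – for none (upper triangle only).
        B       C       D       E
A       –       –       ✓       –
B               ✓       –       ✓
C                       –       ✓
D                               –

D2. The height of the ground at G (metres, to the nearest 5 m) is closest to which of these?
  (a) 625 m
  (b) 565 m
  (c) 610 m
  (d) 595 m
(b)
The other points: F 525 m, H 520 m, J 590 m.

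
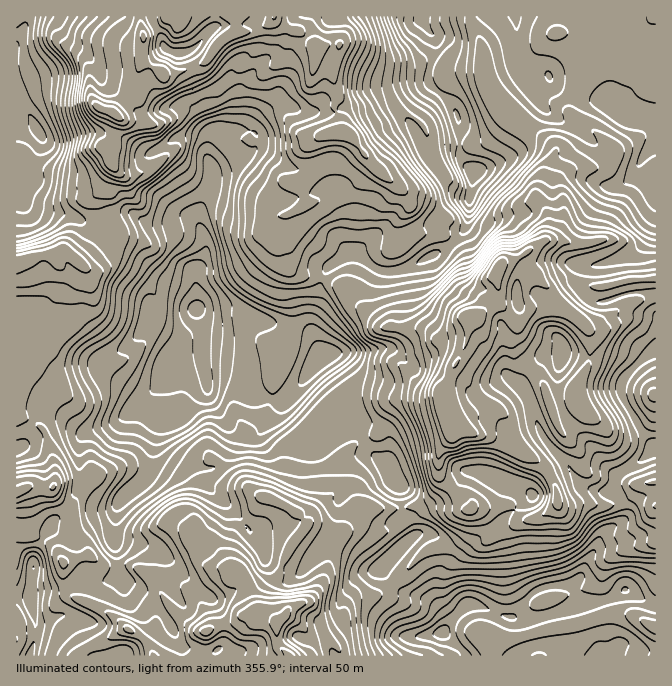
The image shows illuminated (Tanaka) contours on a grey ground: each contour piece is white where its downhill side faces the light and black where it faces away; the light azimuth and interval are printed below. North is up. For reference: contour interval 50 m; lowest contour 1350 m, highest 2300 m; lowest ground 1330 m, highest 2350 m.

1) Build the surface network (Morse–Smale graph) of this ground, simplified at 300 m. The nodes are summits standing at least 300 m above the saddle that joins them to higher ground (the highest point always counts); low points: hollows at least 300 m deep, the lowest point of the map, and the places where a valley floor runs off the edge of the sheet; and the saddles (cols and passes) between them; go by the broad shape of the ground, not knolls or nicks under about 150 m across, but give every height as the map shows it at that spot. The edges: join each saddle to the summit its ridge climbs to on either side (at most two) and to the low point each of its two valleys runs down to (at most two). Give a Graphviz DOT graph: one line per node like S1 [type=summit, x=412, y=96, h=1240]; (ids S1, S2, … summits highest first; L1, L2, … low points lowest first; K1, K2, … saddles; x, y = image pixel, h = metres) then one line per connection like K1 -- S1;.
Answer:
graph terrain {
  S1 [type=summit, x=470, y=317, h=2350];
  S2 [type=summit, x=115, y=113, h=2336];
  S3 [type=summit, x=277, y=622, h=2281];
  L1 [type=low, x=197, y=310, h=1330];
  L2 [type=low, x=422, y=17, h=1366];
  L3 [type=low, x=442, y=632, h=1366];
  L4 [type=low, x=40, y=133, h=1531];
  K1 [type=saddle, x=112, y=232, h=1874];
  K2 [type=saddle, x=35, y=423, h=1849];
  K3 [type=saddle, x=402, y=507, h=1797];
  K4 [type=saddle, x=322, y=277, h=1758];
  K1 -- S2;
  K1 -- L1;
  K1 -- L4;
  K2 -- S2;
  K2 -- S3;
  K2 -- L1;
  K3 -- S1;
  K3 -- S3;
  K3 -- L1;
  K3 -- L3;
  K4 -- S1;
  K4 -- S2;
  K4 -- L1;
  K4 -- L2;
}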